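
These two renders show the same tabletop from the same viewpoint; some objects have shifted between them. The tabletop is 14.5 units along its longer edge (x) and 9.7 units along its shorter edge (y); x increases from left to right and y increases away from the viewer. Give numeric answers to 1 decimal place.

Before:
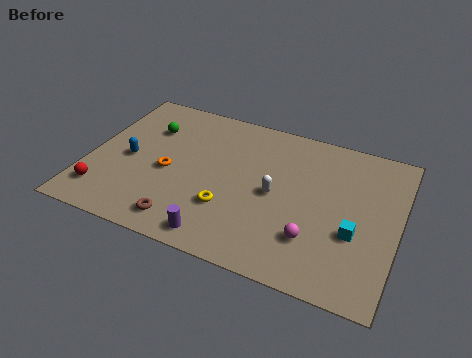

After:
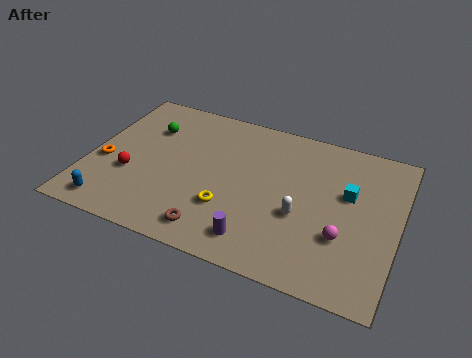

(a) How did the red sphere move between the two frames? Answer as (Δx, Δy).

(1.1, 1.6)

The red sphere was at about (1.0, 1.9) and moved to about (2.1, 3.5).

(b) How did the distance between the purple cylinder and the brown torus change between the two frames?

+0.3

They were about 1.7 units apart before and 2.0 after — 0.3 units further apart.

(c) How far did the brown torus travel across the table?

1.4

The brown torus moved from about (4.9, 1.4) to (6.3, 1.4), a distance of √(1.4² + 0.0²) ≈ 1.4.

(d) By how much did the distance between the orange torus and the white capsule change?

+4.3

The distance was about 5.0 in the first image and 9.3 in the second, so they moved 4.3 units further apart.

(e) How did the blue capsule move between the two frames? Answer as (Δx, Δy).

(-0.4, -3.3)

From the two frames, the blue capsule sits at roughly (1.9, 4.5) before and (1.5, 1.2) after.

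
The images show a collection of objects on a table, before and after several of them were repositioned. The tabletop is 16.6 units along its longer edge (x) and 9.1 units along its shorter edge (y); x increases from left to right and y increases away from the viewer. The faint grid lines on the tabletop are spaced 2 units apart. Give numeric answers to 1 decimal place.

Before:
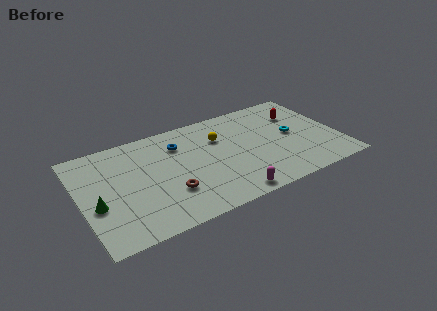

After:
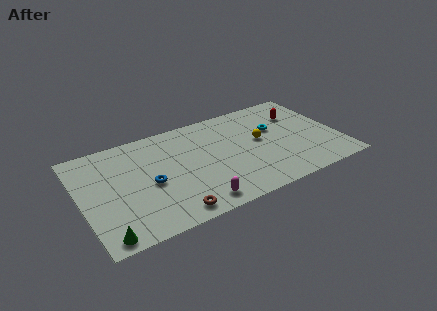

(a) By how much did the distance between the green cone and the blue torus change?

-1.9

They were about 6.4 units apart before and 4.5 after — 1.9 units closer together.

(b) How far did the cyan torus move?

1.4

The cyan torus was near (13.7, 4.7) before and (12.7, 5.7) after, so it travelled √(1.0² + 1.0²) ≈ 1.4 units.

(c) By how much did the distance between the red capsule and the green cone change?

+0.6

The distance was about 13.8 in the first image and 14.4 in the second, so they moved 0.6 units further apart.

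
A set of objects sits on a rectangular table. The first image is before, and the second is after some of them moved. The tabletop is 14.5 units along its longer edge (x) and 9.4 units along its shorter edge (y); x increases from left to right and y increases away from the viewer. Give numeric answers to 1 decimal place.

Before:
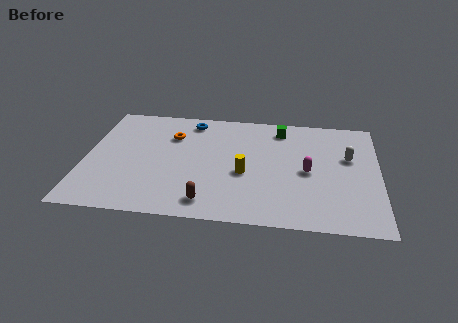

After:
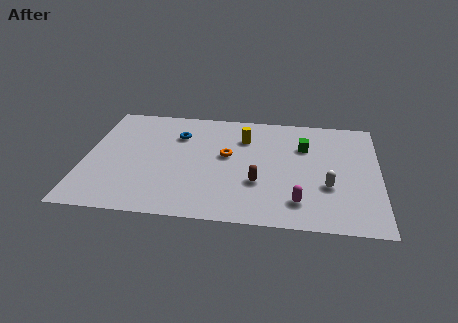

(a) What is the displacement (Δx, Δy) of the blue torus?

(-0.6, -1.3)

From the two frames, the blue torus sits at roughly (5.1, 8.1) before and (4.5, 6.8) after.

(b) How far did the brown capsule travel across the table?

3.0

The brown capsule was near (6.2, 1.4) before and (8.6, 3.2) after, so it travelled √(2.4² + 1.8²) ≈ 3.0 units.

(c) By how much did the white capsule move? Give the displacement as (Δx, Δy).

(-1.0, -2.5)

From the two frames, the white capsule sits at roughly (13.0, 5.8) before and (12.0, 3.3) after.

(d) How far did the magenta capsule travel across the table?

2.5

The magenta capsule moved from about (11.0, 4.4) to (10.6, 1.9), a distance of √(0.4² + 2.5²) ≈ 2.5.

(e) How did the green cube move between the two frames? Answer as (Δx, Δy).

(1.2, -1.4)

The green cube was at about (9.6, 7.9) and moved to about (10.8, 6.5).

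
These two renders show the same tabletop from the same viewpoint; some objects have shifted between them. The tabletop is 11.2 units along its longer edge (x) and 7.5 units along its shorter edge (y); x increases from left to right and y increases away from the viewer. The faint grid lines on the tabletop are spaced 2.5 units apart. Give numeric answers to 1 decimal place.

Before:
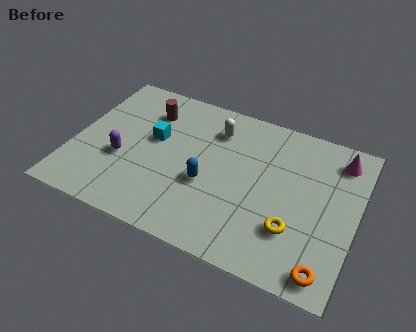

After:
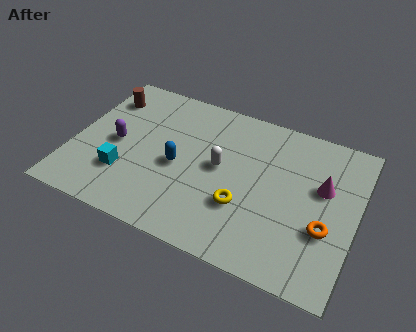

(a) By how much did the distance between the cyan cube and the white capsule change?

+1.3

Before: roughly 2.7 units apart; after: 4.0. That's 1.3 units further apart.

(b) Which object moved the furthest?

the cyan cube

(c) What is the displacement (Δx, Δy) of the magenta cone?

(-0.5, -1.6)

The magenta cone was at about (10.3, 6.2) and moved to about (9.8, 4.6).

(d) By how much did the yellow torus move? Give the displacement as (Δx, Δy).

(-2.0, 0.3)

From the two frames, the yellow torus sits at roughly (8.9, 2.2) before and (6.9, 2.5) after.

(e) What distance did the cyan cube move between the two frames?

2.4

The cyan cube moved from about (3.1, 4.4) to (2.2, 2.2), a distance of √(0.9² + 2.2²) ≈ 2.4.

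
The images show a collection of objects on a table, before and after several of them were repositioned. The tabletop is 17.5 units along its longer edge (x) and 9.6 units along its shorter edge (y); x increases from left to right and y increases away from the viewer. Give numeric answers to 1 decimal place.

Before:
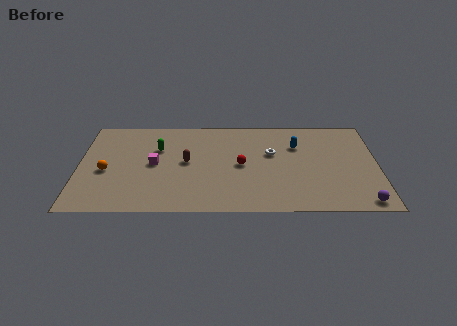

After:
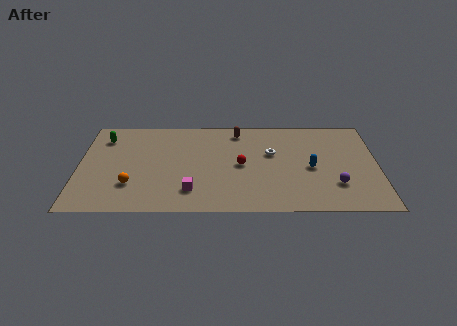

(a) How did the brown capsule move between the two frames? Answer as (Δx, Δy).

(3.0, 3.2)

The brown capsule was at about (6.3, 5.0) and moved to about (9.3, 8.2).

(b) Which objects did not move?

the red sphere and the white torus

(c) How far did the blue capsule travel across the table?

2.4

The blue capsule was near (12.8, 6.7) before and (13.6, 4.4) after, so it travelled √(0.8² + 2.3²) ≈ 2.4 units.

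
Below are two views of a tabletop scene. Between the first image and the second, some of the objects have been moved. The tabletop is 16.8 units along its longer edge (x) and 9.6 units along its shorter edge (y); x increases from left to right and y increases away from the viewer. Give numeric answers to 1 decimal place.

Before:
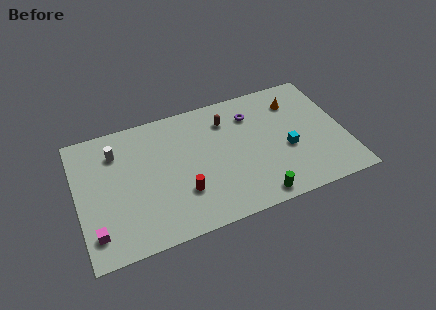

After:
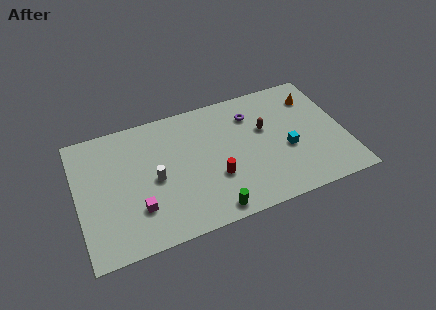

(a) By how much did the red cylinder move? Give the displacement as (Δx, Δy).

(2.1, 0.4)

The red cylinder started near (6.4, 2.9) and ended near (8.5, 3.3).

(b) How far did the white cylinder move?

3.6

The white cylinder was near (2.6, 7.3) before and (4.8, 4.5) after, so it travelled √(2.2² + 2.8²) ≈ 3.6 units.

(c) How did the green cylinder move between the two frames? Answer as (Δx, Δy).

(-2.8, 0.0)

From the two frames, the green cylinder sits at roughly (10.8, 1.0) before and (8.0, 1.0) after.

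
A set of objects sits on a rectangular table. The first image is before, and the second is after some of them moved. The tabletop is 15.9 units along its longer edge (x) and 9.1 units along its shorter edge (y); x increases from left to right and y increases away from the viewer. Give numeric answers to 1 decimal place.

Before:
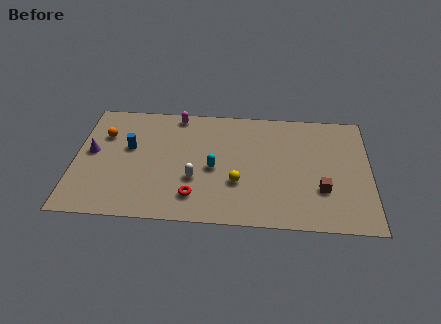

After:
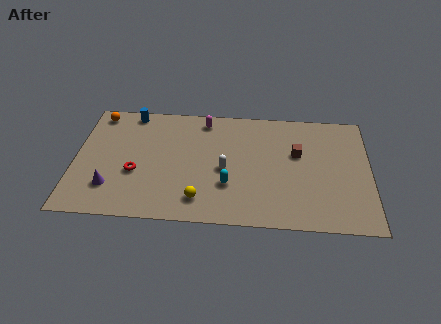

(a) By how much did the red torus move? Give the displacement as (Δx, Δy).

(-3.2, 1.6)

The red torus started near (6.5, 1.9) and ended near (3.3, 3.5).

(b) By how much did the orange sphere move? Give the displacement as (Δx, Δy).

(-0.4, 1.7)

The orange sphere started near (1.5, 6.3) and ended near (1.1, 8.0).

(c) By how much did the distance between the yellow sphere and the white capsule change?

+0.4

Before: roughly 2.3 units apart; after: 2.7. That's 0.4 units further apart.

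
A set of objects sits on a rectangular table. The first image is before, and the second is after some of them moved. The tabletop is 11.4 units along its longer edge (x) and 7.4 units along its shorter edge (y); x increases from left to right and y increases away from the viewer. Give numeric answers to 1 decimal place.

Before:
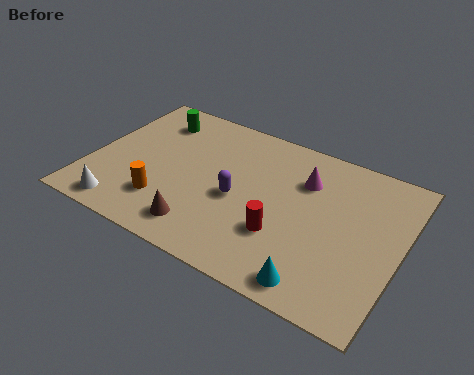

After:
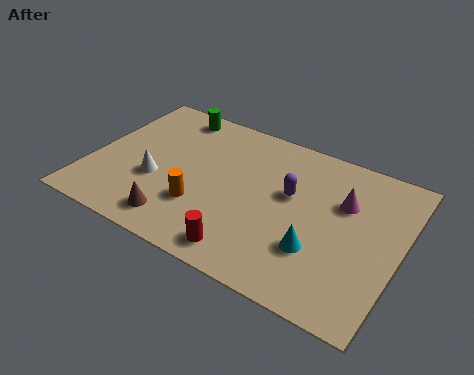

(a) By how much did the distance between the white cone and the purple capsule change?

+0.5

The distance was about 4.6 in the first image and 5.1 in the second, so they moved 0.5 units further apart.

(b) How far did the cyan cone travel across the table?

1.4

The cyan cone was near (8.8, 0.9) before and (8.6, 2.3) after, so it travelled √(0.2² + 1.4²) ≈ 1.4 units.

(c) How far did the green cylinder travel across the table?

0.8

From (1.9, 5.9) to (2.5, 6.5), the green cylinder covered √(0.6² + 0.6²) ≈ 0.8 units.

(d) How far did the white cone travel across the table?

2.1

From (1.6, 0.9) to (2.5, 2.8), the white cone covered √(0.9² + 1.9²) ≈ 2.1 units.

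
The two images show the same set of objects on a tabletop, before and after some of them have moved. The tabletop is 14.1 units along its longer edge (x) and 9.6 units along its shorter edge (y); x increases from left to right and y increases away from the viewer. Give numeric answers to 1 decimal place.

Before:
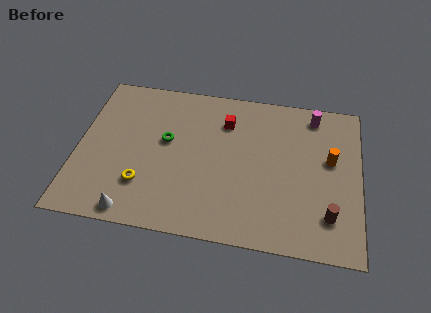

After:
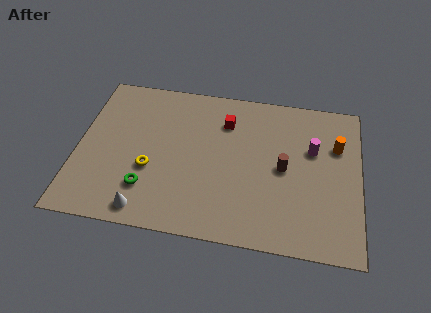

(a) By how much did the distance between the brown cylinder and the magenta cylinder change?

-4.2

They were about 6.2 units apart before and 2.0 after — 4.2 units closer together.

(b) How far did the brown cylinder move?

3.4

From (12.6, 2.2) to (10.3, 4.7), the brown cylinder covered √(2.3² + 2.5²) ≈ 3.4 units.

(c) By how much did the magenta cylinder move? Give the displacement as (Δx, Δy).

(0.0, -2.2)

From the two frames, the magenta cylinder sits at roughly (11.7, 8.3) before and (11.7, 6.1) after.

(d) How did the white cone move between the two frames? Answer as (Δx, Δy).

(0.6, 0.2)

From the two frames, the white cone sits at roughly (3.0, 0.9) before and (3.6, 1.1) after.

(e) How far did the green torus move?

3.2

The green torus was near (4.4, 5.5) before and (3.6, 2.4) after, so it travelled √(0.8² + 3.1²) ≈ 3.2 units.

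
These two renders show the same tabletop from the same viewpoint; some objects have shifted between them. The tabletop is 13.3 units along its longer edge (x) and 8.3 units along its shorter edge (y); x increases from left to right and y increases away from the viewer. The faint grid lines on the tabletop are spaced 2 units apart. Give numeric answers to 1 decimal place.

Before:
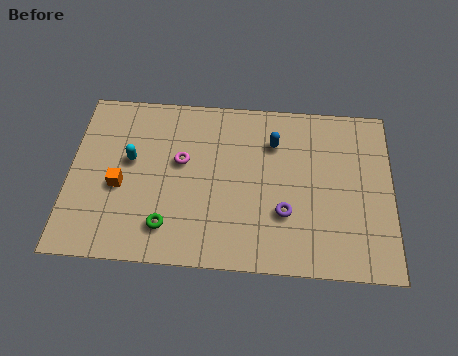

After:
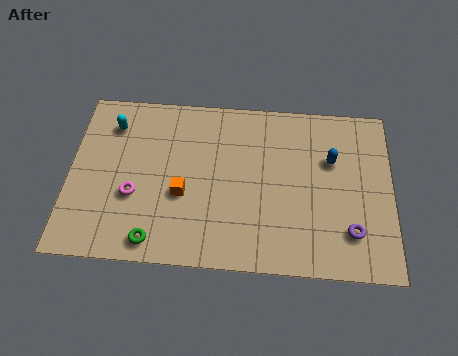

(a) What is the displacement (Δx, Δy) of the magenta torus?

(-1.9, -1.8)

The magenta torus started near (4.6, 4.9) and ended near (2.7, 3.1).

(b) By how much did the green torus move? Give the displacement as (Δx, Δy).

(-0.5, -0.7)

From the two frames, the green torus sits at roughly (4.1, 1.7) before and (3.6, 1.0) after.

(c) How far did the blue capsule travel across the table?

2.5

From (8.4, 6.1) to (10.8, 5.4), the blue capsule covered √(2.4² + 0.7²) ≈ 2.5 units.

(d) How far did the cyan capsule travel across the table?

1.9

The cyan capsule was near (2.5, 4.8) before and (1.7, 6.5) after, so it travelled √(0.8² + 1.7²) ≈ 1.9 units.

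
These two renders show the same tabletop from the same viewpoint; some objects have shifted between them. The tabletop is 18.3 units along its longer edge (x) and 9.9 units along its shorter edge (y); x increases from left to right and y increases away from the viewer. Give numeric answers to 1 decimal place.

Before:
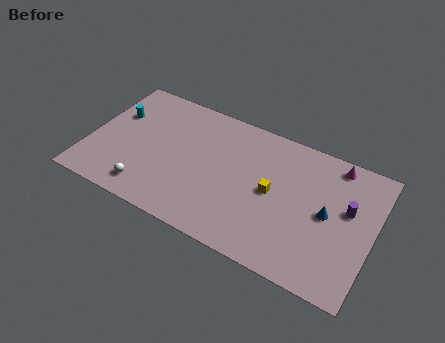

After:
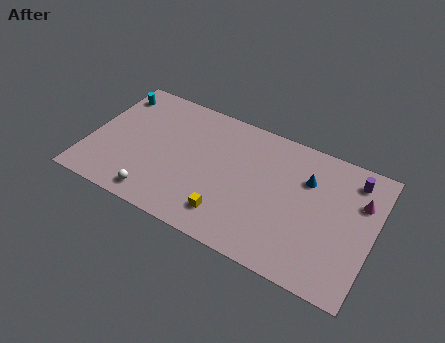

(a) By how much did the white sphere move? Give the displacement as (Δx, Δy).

(0.6, -0.3)

The white sphere started near (4.2, 1.6) and ended near (4.8, 1.3).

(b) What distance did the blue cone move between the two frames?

2.4

The blue cone moved from about (15.4, 5.0) to (13.9, 6.9), a distance of √(1.5² + 1.9²) ≈ 2.4.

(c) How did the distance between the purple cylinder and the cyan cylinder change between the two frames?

+0.5

Before: roughly 15.2 units apart; after: 15.7. That's 0.5 units further apart.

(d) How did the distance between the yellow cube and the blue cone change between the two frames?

+3.2

The distance was about 3.5 in the first image and 6.7 in the second, so they moved 3.2 units further apart.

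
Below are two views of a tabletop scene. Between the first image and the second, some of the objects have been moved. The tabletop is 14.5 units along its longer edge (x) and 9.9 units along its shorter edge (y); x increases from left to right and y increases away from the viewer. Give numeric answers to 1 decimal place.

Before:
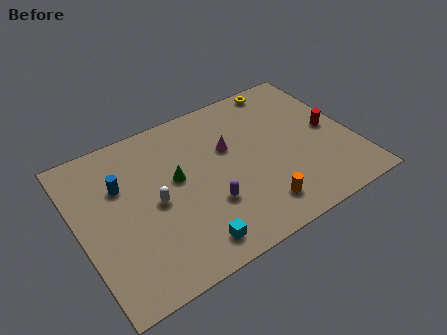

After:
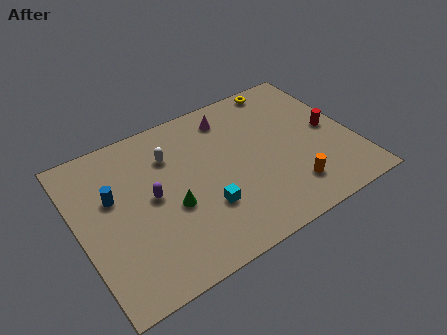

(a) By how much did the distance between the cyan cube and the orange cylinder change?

+0.8

They were about 3.7 units apart before and 4.5 after — 0.8 units further apart.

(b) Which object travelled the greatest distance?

the purple capsule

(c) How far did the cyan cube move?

2.0

From (5.2, 1.4) to (6.3, 3.1), the cyan cube covered √(1.1² + 1.7²) ≈ 2.0 units.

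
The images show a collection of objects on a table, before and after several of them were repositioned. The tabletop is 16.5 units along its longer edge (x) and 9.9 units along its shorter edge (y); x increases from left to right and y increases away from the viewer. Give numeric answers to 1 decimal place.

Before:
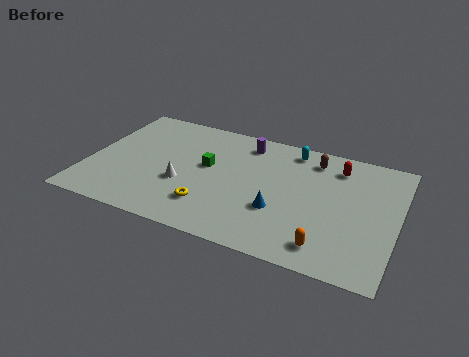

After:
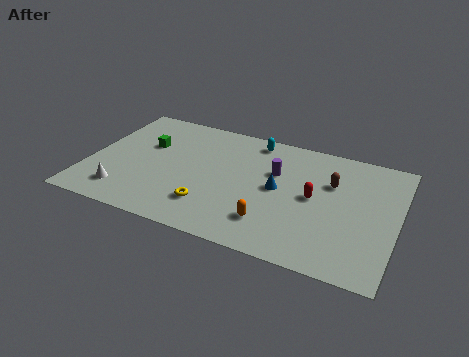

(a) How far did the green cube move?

3.5

The green cube was near (6.3, 5.6) before and (2.9, 6.3) after, so it travelled √(3.4² + 0.7²) ≈ 3.5 units.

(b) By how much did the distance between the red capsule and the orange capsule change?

-3.0

The distance was about 6.4 in the first image and 3.4 in the second, so they moved 3.0 units closer together.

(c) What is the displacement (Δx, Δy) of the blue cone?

(-0.2, 1.7)

From the two frames, the blue cone sits at roughly (10.4, 3.4) before and (10.2, 5.1) after.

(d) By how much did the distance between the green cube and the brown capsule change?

+3.9

They were about 6.1 units apart before and 10.0 after — 3.9 units further apart.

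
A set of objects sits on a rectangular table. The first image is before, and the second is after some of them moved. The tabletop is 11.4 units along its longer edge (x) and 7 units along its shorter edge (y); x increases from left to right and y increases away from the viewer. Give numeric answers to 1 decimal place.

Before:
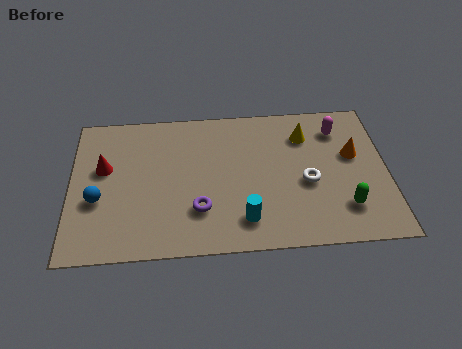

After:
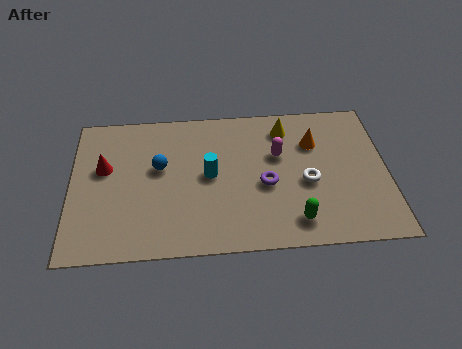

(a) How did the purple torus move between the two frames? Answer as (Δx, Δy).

(2.4, 1.0)

The purple torus started near (4.6, 2.0) and ended near (7.0, 3.0).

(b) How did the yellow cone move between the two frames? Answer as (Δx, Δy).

(-0.7, 0.4)

The yellow cone started near (8.5, 5.3) and ended near (7.8, 5.7).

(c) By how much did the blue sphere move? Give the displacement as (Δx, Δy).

(2.2, 1.4)

The blue sphere started near (1.0, 2.7) and ended near (3.2, 4.1).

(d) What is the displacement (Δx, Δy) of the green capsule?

(-1.8, -0.5)

From the two frames, the green capsule sits at roughly (9.8, 1.7) before and (8.0, 1.2) after.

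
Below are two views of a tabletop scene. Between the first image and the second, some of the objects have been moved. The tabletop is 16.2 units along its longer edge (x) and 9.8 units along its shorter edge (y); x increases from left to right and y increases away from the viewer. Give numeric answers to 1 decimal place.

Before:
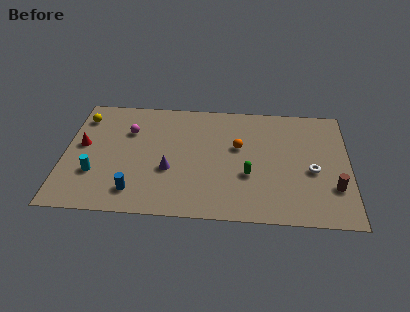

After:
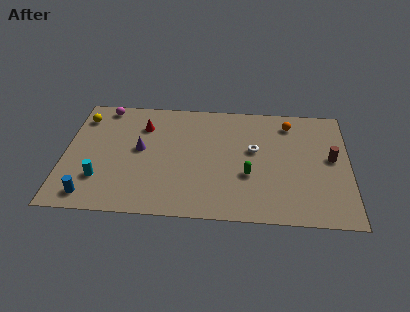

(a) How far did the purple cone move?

2.3

From (6.0, 3.7) to (4.3, 5.3), the purple cone covered √(1.7² + 1.6²) ≈ 2.3 units.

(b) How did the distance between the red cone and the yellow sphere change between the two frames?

+1.1

They were about 2.4 units apart before and 3.5 after — 1.1 units further apart.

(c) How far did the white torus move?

3.6

From (14.1, 4.2) to (10.8, 5.7), the white torus covered √(3.3² + 1.5²) ≈ 3.6 units.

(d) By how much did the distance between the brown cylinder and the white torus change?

+2.6

The distance was about 1.8 in the first image and 4.4 in the second, so they moved 2.6 units further apart.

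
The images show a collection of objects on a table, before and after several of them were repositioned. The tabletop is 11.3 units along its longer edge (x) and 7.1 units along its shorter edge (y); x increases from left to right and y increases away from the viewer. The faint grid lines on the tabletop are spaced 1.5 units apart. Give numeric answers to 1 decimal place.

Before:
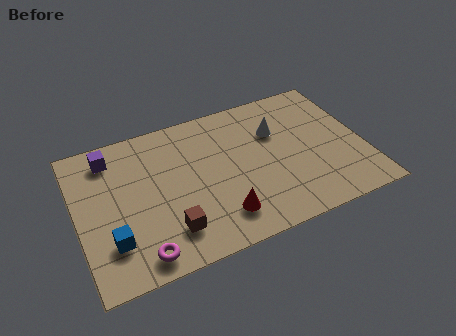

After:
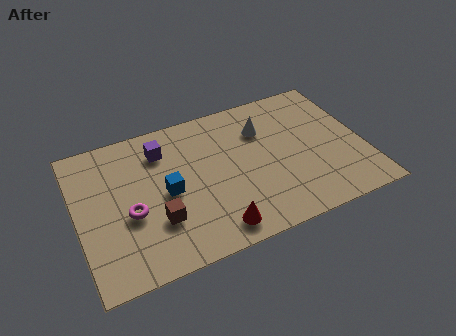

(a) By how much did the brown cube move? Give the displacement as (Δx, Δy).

(-0.4, 0.6)

From the two frames, the brown cube sits at roughly (3.4, 1.6) before and (3.0, 2.2) after.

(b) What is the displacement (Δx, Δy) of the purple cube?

(2.0, -0.4)

The purple cube was at about (1.5, 5.9) and moved to about (3.5, 5.5).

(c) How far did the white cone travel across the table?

0.6

The white cone moved from about (8.0, 4.8) to (7.5, 5.1), a distance of √(0.5² + 0.3²) ≈ 0.6.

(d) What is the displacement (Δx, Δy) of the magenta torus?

(-0.2, 2.0)

From the two frames, the magenta torus sits at roughly (2.2, 0.9) before and (2.0, 2.9) after.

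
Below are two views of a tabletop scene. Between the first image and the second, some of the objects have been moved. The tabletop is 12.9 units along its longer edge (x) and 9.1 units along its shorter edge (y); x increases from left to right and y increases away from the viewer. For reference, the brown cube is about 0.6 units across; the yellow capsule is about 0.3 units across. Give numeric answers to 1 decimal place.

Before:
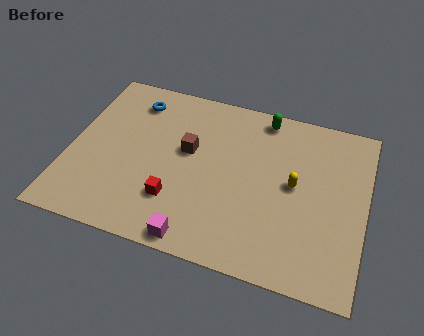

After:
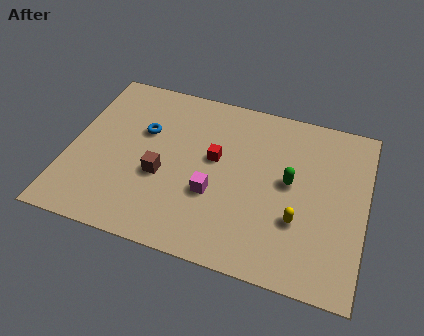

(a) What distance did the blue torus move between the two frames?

1.7

The blue torus moved from about (2.5, 7.4) to (3.1, 5.8), a distance of √(0.6² + 1.6²) ≈ 1.7.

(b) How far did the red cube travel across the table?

3.1

The red cube moved from about (4.8, 2.5) to (6.3, 5.2), a distance of √(1.5² + 2.7²) ≈ 3.1.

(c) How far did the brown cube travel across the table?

2.0

The brown cube moved from about (5.1, 5.3) to (4.1, 3.6), a distance of √(1.0² + 1.7²) ≈ 2.0.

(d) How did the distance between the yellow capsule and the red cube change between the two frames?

-1.1

Before: roughly 5.5 units apart; after: 4.4. That's 1.1 units closer together.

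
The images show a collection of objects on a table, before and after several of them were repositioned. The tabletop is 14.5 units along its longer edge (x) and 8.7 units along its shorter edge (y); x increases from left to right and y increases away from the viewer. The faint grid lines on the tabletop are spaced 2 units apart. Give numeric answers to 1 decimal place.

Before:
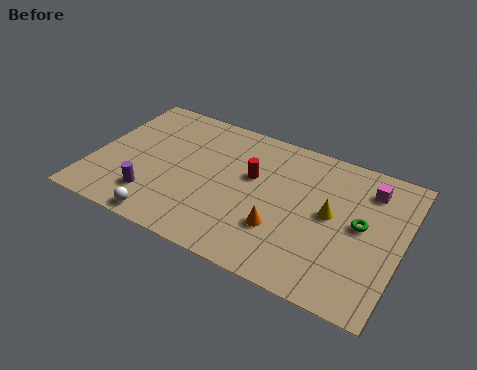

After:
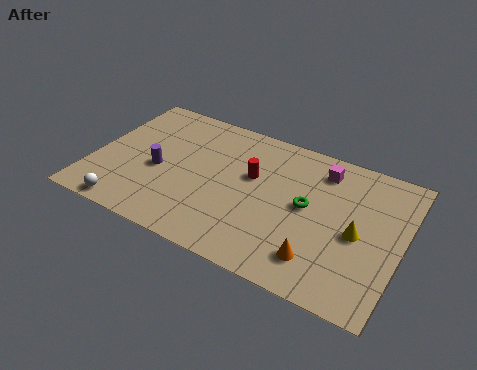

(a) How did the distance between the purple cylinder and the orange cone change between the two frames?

+2.1

Before: roughly 6.0 units apart; after: 8.1. That's 2.1 units further apart.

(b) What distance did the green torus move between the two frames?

2.5

The green torus moved from about (12.6, 4.6) to (10.1, 4.6), a distance of √(2.5² + 0.0²) ≈ 2.5.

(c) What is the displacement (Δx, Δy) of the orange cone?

(1.9, -0.9)

From the two frames, the orange cone sits at roughly (9.1, 2.7) before and (11.0, 1.8) after.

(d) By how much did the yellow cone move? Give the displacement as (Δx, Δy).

(1.3, -0.6)

From the two frames, the yellow cone sits at roughly (11.2, 4.6) before and (12.5, 4.0) after.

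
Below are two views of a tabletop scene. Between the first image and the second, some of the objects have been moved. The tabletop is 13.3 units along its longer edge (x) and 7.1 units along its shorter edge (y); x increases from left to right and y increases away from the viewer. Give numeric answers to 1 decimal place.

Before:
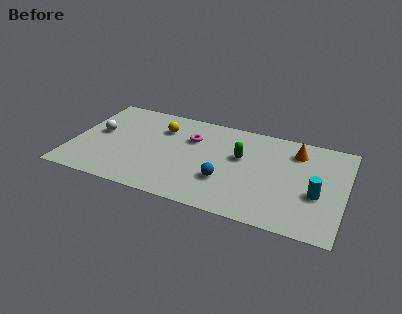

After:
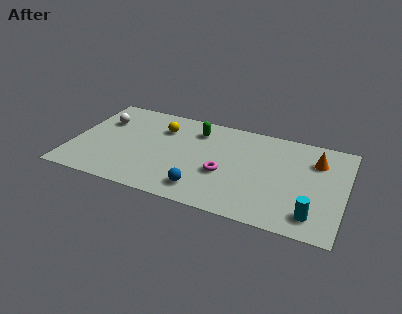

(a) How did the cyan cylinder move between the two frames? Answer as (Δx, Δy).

(-0.1, -1.5)

The cyan cylinder was at about (12.0, 2.8) and moved to about (11.9, 1.3).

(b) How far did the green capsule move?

2.6

From (8.2, 4.3) to (5.9, 5.6), the green capsule covered √(2.3² + 1.3²) ≈ 2.6 units.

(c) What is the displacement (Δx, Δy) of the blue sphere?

(-1.0, -1.0)

The blue sphere was at about (7.6, 2.3) and moved to about (6.6, 1.3).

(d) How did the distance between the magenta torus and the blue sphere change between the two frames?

-1.5

The distance was about 3.2 in the first image and 1.7 in the second, so they moved 1.5 units closer together.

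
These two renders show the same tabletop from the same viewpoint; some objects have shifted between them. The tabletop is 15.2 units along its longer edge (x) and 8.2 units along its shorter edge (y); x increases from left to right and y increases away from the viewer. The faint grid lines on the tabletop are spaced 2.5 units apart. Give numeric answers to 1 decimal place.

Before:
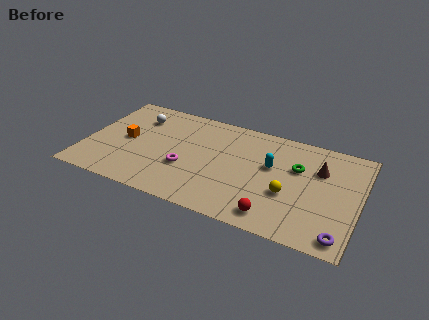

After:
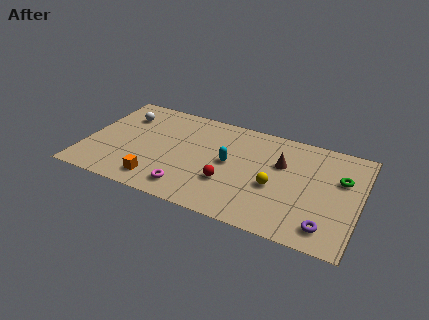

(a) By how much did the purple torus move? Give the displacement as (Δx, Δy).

(-0.8, 0.4)

The purple torus started near (14.4, 1.0) and ended near (13.6, 1.4).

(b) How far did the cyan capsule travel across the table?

2.4

The cyan capsule was near (10.3, 4.9) before and (8.0, 4.3) after, so it travelled √(2.3² + 0.6²) ≈ 2.4 units.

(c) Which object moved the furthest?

the orange cube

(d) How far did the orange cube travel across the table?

3.4

The orange cube moved from about (2.2, 4.1) to (4.3, 1.4), a distance of √(2.1² + 2.7²) ≈ 3.4.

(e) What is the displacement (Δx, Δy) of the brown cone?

(-2.1, -0.3)

The brown cone was at about (12.9, 5.6) and moved to about (10.8, 5.3).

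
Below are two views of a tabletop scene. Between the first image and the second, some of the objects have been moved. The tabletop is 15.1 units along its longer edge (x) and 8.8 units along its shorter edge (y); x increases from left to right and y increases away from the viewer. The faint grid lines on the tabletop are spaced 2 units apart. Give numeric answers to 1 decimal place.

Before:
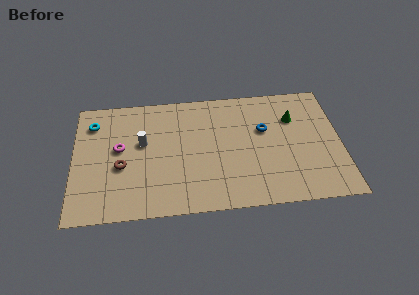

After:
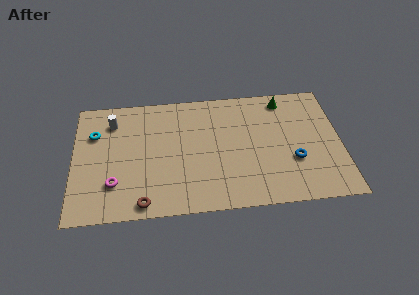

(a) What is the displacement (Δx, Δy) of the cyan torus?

(0.1, -0.8)

The cyan torus started near (1.1, 6.9) and ended near (1.2, 6.1).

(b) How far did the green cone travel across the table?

1.5

The green cone was near (12.5, 6.2) before and (12.0, 7.6) after, so it travelled √(0.5² + 1.4²) ≈ 1.5 units.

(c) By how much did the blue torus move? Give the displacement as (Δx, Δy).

(1.6, -2.4)

The blue torus was at about (10.8, 5.5) and moved to about (12.4, 3.1).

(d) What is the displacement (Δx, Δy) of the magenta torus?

(-0.3, -2.5)

The magenta torus was at about (2.6, 4.9) and moved to about (2.3, 2.4).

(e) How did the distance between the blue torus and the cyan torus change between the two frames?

+1.8

They were about 9.8 units apart before and 11.6 after — 1.8 units further apart.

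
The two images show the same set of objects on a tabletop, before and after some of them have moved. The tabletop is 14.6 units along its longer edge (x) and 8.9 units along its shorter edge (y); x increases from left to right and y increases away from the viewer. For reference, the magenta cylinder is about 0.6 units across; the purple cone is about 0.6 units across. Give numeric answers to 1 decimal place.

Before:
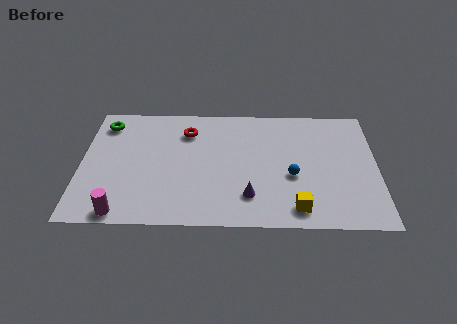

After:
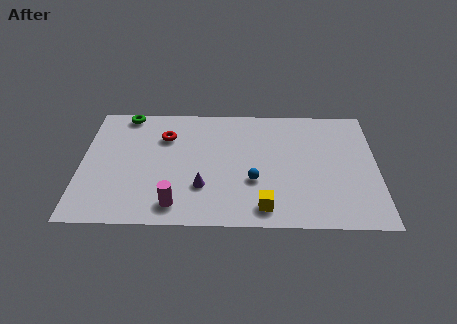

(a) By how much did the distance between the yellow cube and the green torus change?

-1.5

The distance was about 11.2 in the first image and 9.7 in the second, so they moved 1.5 units closer together.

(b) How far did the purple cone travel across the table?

2.4

The purple cone moved from about (8.3, 2.1) to (6.0, 2.7), a distance of √(2.3² + 0.6²) ≈ 2.4.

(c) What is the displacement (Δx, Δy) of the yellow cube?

(-1.6, 0.0)

From the two frames, the yellow cube sits at roughly (10.6, 1.3) before and (9.0, 1.3) after.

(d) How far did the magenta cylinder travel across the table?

2.7

The magenta cylinder was near (2.1, 0.8) before and (4.7, 1.4) after, so it travelled √(2.6² + 0.6²) ≈ 2.7 units.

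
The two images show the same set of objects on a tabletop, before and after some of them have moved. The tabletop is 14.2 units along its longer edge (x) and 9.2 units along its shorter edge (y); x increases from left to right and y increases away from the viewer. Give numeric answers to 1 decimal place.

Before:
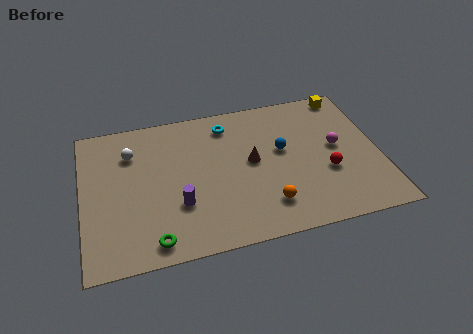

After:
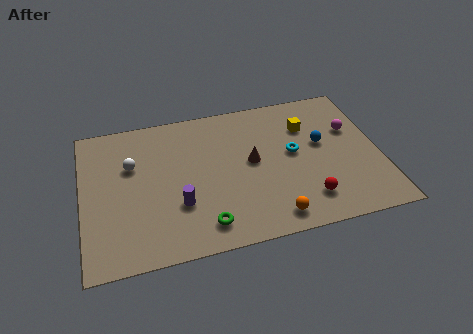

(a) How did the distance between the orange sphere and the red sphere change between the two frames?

-1.5

The distance was about 3.3 in the first image and 1.8 in the second, so they moved 1.5 units closer together.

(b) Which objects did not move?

the purple cylinder and the brown cone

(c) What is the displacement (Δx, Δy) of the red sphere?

(-1.1, -1.5)

The red sphere started near (11.6, 3.4) and ended near (10.5, 1.9).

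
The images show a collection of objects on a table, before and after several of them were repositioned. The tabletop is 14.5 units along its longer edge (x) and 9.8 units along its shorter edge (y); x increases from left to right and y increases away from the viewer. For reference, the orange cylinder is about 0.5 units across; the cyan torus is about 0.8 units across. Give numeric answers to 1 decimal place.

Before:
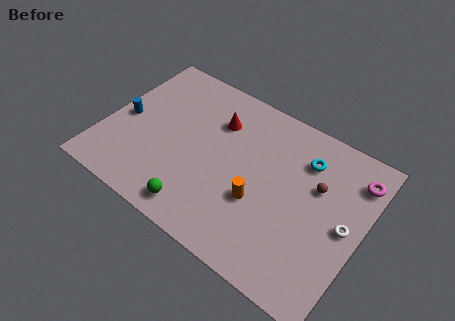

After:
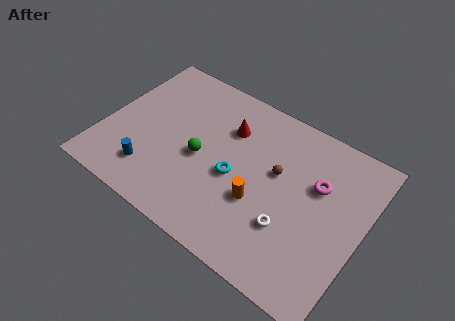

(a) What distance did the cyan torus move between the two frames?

4.6

From (10.9, 7.4) to (7.5, 4.3), the cyan torus covered √(3.4² + 3.1²) ≈ 4.6 units.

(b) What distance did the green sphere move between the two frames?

3.1

The green sphere was near (6.0, 1.3) before and (5.5, 4.4) after, so it travelled √(0.5² + 3.1²) ≈ 3.1 units.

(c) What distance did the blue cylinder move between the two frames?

3.3

The blue cylinder moved from about (1.0, 4.6) to (3.1, 2.1), a distance of √(2.1² + 2.5²) ≈ 3.3.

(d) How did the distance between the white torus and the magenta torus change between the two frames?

+0.4

They were about 3.0 units apart before and 3.4 after — 0.4 units further apart.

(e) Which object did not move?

the orange cylinder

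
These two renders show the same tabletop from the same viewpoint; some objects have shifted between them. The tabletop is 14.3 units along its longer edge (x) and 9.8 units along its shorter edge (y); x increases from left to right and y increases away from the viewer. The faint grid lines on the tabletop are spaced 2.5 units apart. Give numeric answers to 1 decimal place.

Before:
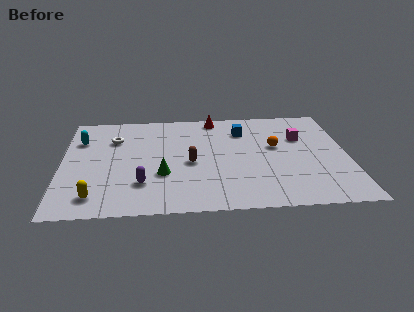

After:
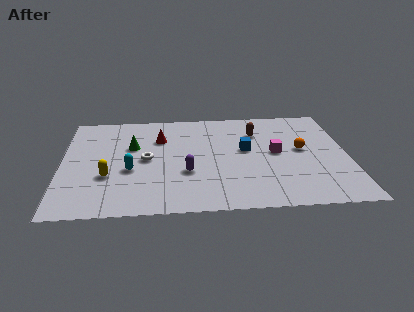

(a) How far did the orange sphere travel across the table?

1.4

The orange sphere was near (10.7, 5.7) before and (12.0, 5.3) after, so it travelled √(1.3² + 0.4²) ≈ 1.4 units.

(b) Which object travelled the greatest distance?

the brown capsule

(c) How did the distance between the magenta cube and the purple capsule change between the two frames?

-4.1

They were about 8.9 units apart before and 4.8 after — 4.1 units closer together.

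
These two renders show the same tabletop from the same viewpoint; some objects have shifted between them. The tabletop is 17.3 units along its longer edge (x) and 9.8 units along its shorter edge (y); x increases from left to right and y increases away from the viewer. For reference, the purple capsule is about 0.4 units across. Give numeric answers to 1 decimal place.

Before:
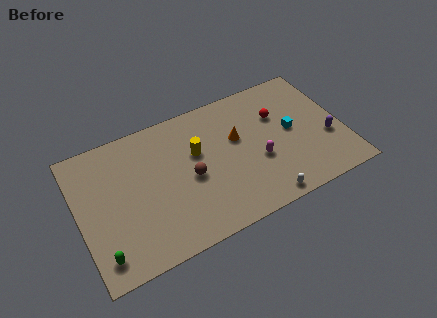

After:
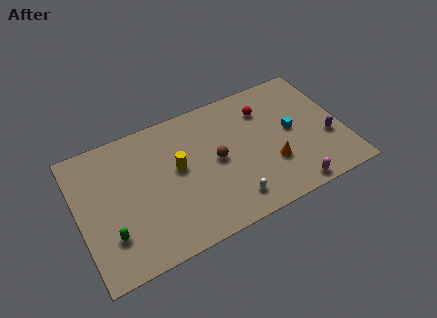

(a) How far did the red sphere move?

1.1

From (13.3, 6.6) to (12.5, 7.4), the red sphere covered √(0.8² + 0.8²) ≈ 1.1 units.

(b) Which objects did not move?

the cyan cube and the purple capsule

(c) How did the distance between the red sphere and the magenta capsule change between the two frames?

+3.3

They were about 3.3 units apart before and 6.6 after — 3.3 units further apart.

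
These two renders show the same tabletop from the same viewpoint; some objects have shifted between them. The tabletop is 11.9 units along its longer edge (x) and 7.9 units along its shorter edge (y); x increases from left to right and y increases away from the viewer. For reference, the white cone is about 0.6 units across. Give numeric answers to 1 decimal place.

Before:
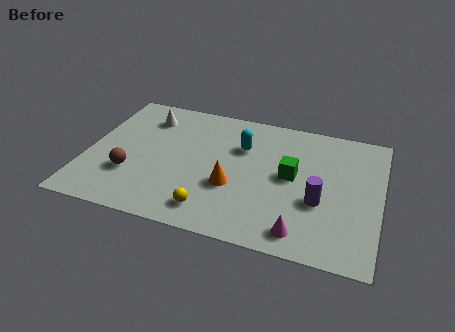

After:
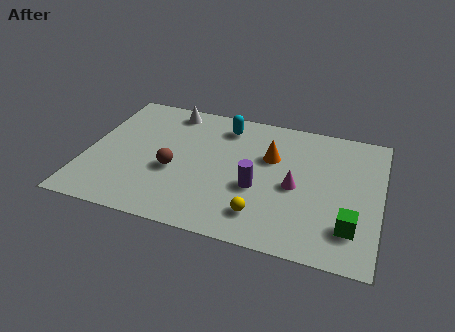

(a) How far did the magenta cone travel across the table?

2.5

From (8.9, 1.1) to (8.5, 3.6), the magenta cone covered √(0.4² + 2.5²) ≈ 2.5 units.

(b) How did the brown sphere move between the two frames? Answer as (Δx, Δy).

(1.7, 0.7)

The brown sphere started near (1.9, 2.5) and ended near (3.6, 3.2).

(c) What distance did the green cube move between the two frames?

3.4

The green cube was near (8.3, 4.2) before and (10.8, 1.9) after, so it travelled √(2.5² + 2.3²) ≈ 3.4 units.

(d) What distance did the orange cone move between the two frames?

2.6

The orange cone moved from about (6.0, 2.9) to (7.4, 5.1), a distance of √(1.4² + 2.2²) ≈ 2.6.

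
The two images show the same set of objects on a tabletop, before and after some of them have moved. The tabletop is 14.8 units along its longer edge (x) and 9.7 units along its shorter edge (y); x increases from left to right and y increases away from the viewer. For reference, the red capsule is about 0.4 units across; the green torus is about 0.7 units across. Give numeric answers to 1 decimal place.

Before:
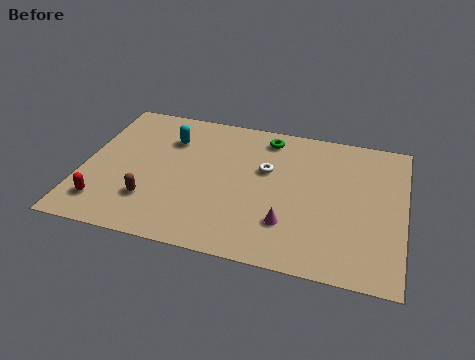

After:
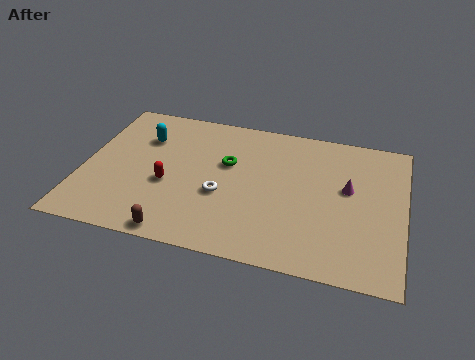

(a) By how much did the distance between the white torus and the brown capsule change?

-2.6

Before: roughly 6.1 units apart; after: 3.5. That's 2.6 units closer together.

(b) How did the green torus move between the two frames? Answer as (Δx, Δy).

(-1.7, -2.3)

The green torus was at about (8.3, 8.3) and moved to about (6.6, 6.0).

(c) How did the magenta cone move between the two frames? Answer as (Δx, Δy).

(2.6, 3.0)

The magenta cone started near (9.6, 2.6) and ended near (12.2, 5.6).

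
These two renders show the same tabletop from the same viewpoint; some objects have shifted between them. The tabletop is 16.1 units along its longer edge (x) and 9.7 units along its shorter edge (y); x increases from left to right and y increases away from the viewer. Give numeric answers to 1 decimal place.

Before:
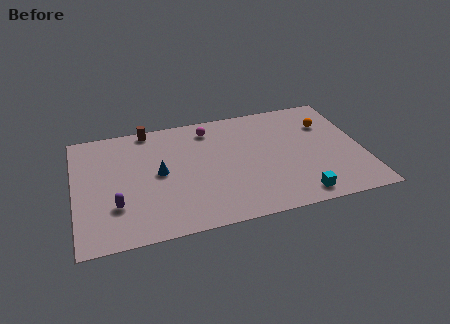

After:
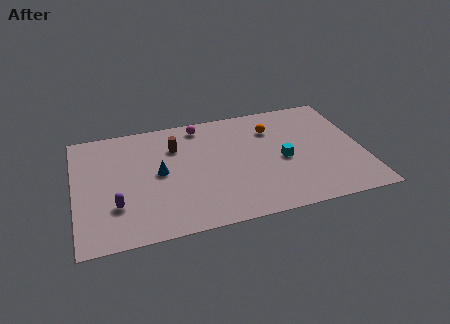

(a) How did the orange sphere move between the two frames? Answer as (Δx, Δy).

(-3.1, 0.3)

The orange sphere was at about (14.3, 6.9) and moved to about (11.2, 7.2).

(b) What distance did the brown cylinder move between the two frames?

2.4

The brown cylinder was near (4.3, 8.9) before and (5.7, 7.0) after, so it travelled √(1.4² + 1.9²) ≈ 2.4 units.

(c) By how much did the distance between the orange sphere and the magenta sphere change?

-2.5

Before: roughly 6.7 units apart; after: 4.2. That's 2.5 units closer together.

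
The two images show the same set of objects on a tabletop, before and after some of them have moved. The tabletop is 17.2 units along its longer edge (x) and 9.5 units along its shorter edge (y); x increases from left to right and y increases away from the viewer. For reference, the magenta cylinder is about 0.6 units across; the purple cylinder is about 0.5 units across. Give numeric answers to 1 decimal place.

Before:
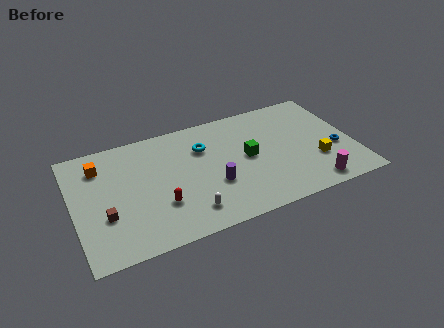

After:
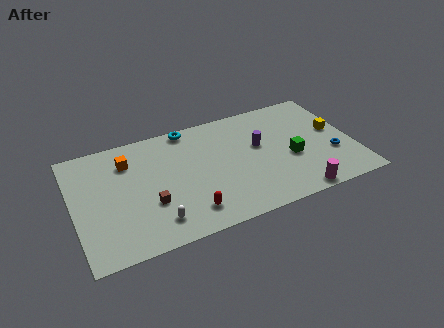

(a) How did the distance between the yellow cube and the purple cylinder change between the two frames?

-1.7

Before: roughly 6.4 units apart; after: 4.7. That's 1.7 units closer together.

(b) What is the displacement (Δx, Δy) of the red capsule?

(1.6, -1.2)

From the two frames, the red capsule sits at roughly (5.1, 3.0) before and (6.7, 1.8) after.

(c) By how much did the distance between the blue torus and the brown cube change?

-3.0

Before: roughly 14.3 units apart; after: 11.3. That's 3.0 units closer together.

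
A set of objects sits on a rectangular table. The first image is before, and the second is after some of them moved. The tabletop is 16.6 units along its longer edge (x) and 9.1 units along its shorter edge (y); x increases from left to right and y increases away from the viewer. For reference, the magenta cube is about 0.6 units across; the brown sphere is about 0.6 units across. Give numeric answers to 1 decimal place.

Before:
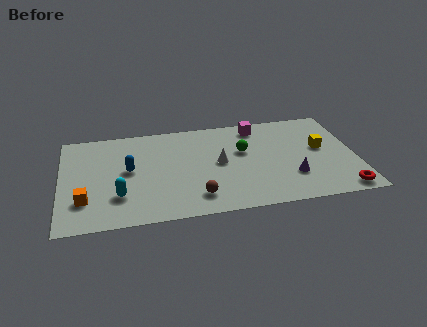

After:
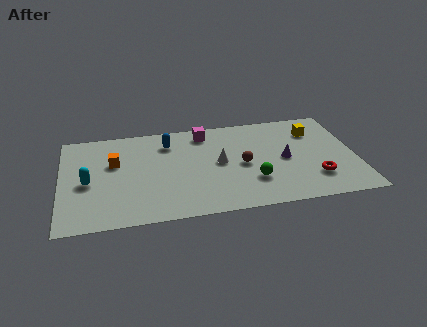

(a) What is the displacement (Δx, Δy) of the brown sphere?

(2.7, 2.5)

The brown sphere was at about (7.5, 1.8) and moved to about (10.2, 4.3).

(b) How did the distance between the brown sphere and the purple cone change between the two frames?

-3.1

They were about 5.5 units apart before and 2.4 after — 3.1 units closer together.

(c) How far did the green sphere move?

2.9

From (10.3, 5.6) to (10.7, 2.7), the green sphere covered √(0.4² + 2.9²) ≈ 2.9 units.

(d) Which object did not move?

the white cone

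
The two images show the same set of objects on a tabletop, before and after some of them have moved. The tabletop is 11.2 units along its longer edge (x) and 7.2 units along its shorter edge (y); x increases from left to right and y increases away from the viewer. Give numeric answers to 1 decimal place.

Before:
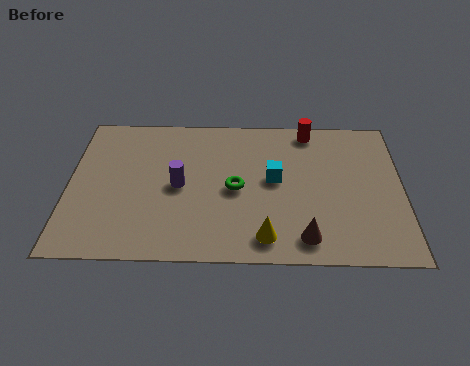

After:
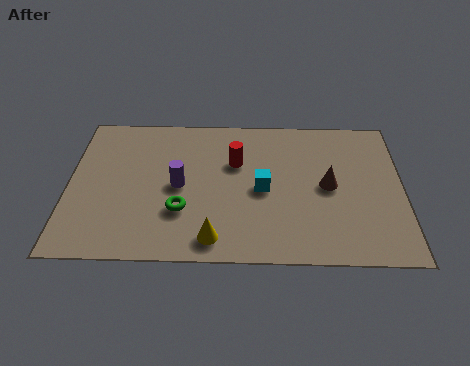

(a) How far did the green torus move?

2.1

The green torus moved from about (5.6, 3.4) to (3.8, 2.3), a distance of √(1.8² + 1.1²) ≈ 2.1.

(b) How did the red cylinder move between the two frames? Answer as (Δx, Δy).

(-2.5, -1.7)

The red cylinder started near (8.1, 6.4) and ended near (5.6, 4.7).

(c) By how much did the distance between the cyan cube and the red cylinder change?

-1.2

They were about 2.8 units apart before and 1.6 after — 1.2 units closer together.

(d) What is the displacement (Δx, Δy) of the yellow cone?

(-1.7, -0.1)

The yellow cone started near (6.6, 1.1) and ended near (4.9, 1.0).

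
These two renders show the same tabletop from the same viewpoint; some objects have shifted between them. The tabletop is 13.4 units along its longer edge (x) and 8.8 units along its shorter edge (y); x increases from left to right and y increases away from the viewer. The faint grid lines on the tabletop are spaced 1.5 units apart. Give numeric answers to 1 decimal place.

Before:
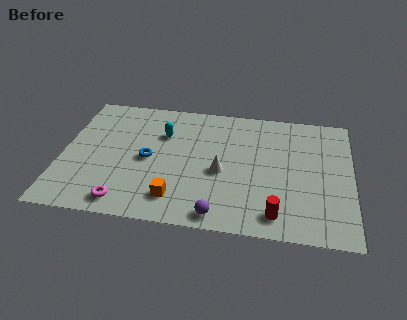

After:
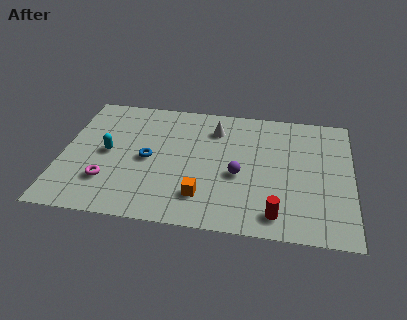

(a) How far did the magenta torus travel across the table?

1.6

From (3.1, 1.1) to (2.2, 2.4), the magenta torus covered √(0.9² + 1.3²) ≈ 1.6 units.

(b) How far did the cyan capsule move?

3.0

The cyan capsule was near (4.6, 6.1) before and (2.1, 4.4) after, so it travelled √(2.5² + 1.7²) ≈ 3.0 units.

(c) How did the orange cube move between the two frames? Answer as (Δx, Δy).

(1.2, 0.3)

From the two frames, the orange cube sits at roughly (5.4, 1.7) before and (6.6, 2.0) after.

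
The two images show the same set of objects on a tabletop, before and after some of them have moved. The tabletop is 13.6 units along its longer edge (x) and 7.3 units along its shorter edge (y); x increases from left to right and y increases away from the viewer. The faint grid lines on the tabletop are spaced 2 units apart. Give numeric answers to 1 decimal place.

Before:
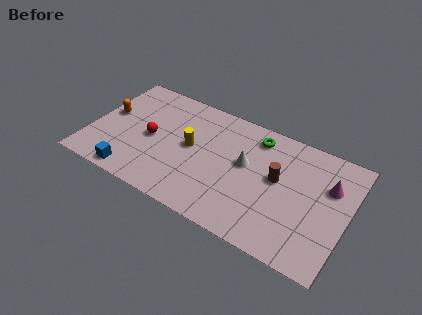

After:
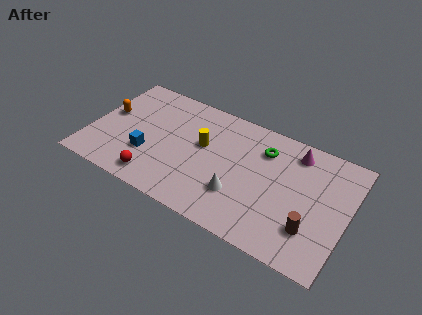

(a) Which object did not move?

the orange capsule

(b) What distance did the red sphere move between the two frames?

2.5

From (3.2, 3.5) to (3.8, 1.1), the red sphere covered √(0.6² + 2.4²) ≈ 2.5 units.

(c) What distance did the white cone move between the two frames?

2.0

The white cone was near (8.2, 4.2) before and (8.1, 2.2) after, so it travelled √(0.1² + 2.0²) ≈ 2.0 units.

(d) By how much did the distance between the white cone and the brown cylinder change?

+2.1

The distance was about 1.7 in the first image and 3.8 in the second, so they moved 2.1 units further apart.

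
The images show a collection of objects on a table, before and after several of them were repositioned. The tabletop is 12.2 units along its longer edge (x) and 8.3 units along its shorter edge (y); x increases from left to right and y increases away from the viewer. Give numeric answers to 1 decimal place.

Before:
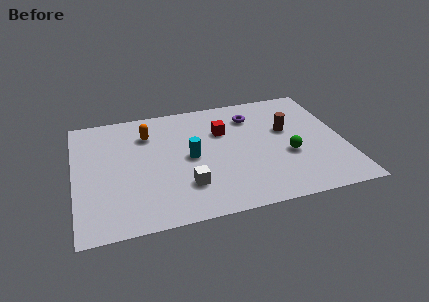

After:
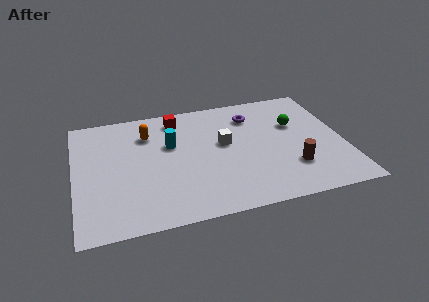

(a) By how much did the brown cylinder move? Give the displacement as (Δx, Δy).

(0.0, -2.7)

The brown cylinder was at about (9.7, 5.0) and moved to about (9.7, 2.3).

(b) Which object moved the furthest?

the white cube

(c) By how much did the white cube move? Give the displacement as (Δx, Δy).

(1.9, 2.5)

From the two frames, the white cube sits at roughly (4.9, 2.2) before and (6.8, 4.7) after.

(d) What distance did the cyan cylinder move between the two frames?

1.4

The cyan cylinder moved from about (5.2, 4.1) to (4.4, 5.2), a distance of √(0.8² + 1.1²) ≈ 1.4.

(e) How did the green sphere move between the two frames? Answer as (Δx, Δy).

(0.5, 2.1)

The green sphere was at about (9.6, 3.2) and moved to about (10.1, 5.3).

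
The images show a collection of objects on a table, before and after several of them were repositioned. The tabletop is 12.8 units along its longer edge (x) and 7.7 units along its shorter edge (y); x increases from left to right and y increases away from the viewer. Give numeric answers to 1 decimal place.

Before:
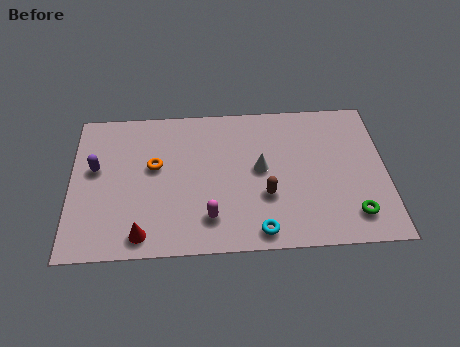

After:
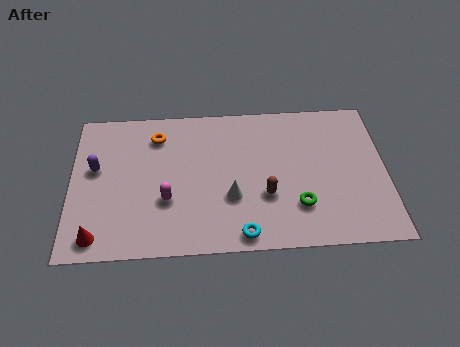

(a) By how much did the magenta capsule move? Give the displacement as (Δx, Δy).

(-1.7, 1.0)

The magenta capsule was at about (5.6, 1.7) and moved to about (3.9, 2.7).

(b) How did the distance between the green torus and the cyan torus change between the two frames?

-1.2

Before: roughly 3.8 units apart; after: 2.6. That's 1.2 units closer together.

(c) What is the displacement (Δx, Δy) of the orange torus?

(0.1, 1.6)

From the two frames, the orange torus sits at roughly (3.4, 4.5) before and (3.5, 6.1) after.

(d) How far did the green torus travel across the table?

2.3

The green torus moved from about (11.4, 1.5) to (9.2, 2.1), a distance of √(2.2² + 0.6²) ≈ 2.3.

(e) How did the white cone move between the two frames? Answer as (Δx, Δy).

(-1.2, -1.4)

The white cone was at about (7.7, 4.1) and moved to about (6.5, 2.7).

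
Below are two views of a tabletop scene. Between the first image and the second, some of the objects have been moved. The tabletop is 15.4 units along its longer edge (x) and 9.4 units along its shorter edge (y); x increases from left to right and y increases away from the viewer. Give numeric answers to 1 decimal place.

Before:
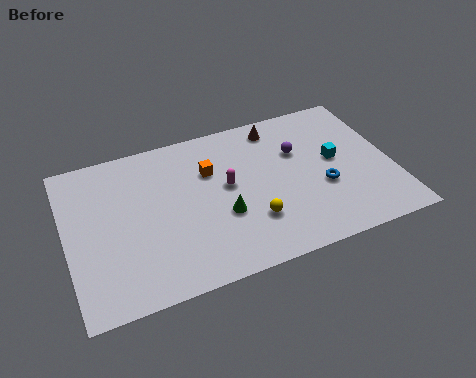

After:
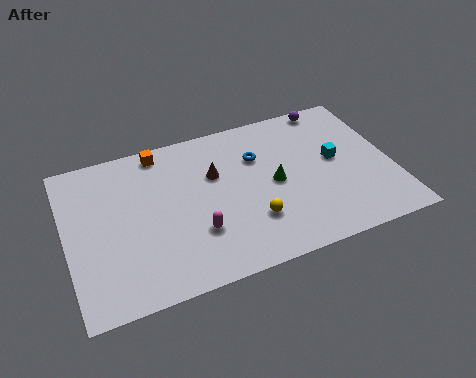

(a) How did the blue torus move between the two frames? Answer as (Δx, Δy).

(-2.8, 2.9)

The blue torus was at about (12.0, 3.6) and moved to about (9.2, 6.5).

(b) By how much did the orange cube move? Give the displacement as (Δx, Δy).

(-2.2, 2.0)

The orange cube was at about (6.9, 6.4) and moved to about (4.7, 8.4).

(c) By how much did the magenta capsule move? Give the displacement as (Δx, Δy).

(-1.7, -2.3)

The magenta capsule started near (7.6, 5.2) and ended near (5.9, 2.9).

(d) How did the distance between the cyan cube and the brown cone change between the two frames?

+1.9

Before: roughly 3.9 units apart; after: 5.8. That's 1.9 units further apart.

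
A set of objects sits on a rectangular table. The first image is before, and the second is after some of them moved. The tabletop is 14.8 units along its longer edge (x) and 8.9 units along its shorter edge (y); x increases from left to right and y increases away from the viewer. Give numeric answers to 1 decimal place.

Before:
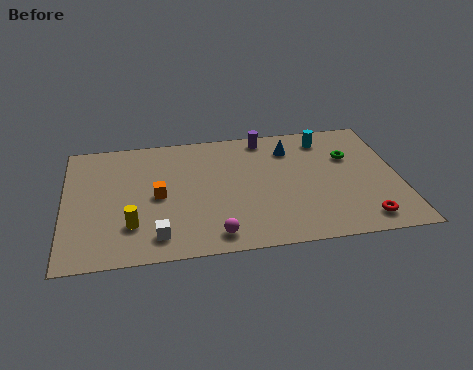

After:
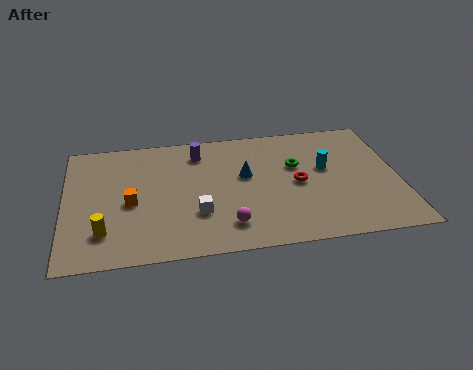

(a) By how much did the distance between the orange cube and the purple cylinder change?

-1.6

They were about 6.1 units apart before and 4.5 after — 1.6 units closer together.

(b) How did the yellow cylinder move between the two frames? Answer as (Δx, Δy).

(-1.2, -0.3)

The yellow cylinder was at about (2.9, 2.4) and moved to about (1.7, 2.1).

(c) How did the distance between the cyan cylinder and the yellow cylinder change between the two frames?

+0.3

The distance was about 10.1 in the first image and 10.4 in the second, so they moved 0.3 units further apart.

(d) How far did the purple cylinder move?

3.1

From (9.0, 7.9) to (6.0, 7.2), the purple cylinder covered √(3.0² + 0.7²) ≈ 3.1 units.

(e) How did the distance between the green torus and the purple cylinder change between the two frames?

+0.4

They were about 4.2 units apart before and 4.6 after — 0.4 units further apart.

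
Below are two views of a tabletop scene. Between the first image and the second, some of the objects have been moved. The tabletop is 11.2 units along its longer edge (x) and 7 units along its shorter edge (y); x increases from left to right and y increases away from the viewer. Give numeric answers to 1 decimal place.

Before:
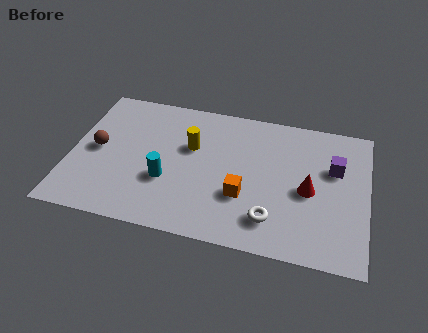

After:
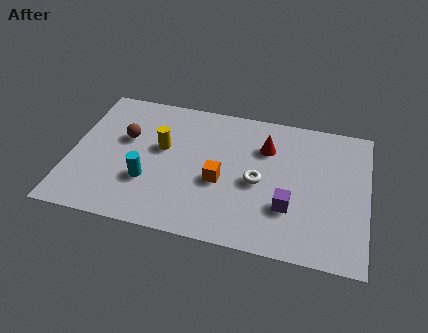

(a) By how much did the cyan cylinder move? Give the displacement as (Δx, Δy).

(-0.7, -0.2)

From the two frames, the cyan cylinder sits at roughly (3.7, 2.5) before and (3.0, 2.3) after.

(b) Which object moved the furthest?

the purple cube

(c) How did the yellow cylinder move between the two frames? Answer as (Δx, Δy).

(-1.1, -0.3)

The yellow cylinder started near (4.5, 4.4) and ended near (3.4, 4.1).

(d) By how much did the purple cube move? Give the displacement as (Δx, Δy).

(-1.6, -2.3)

The purple cube was at about (9.9, 4.5) and moved to about (8.3, 2.2).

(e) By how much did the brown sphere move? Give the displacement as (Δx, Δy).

(1.0, 0.8)

From the two frames, the brown sphere sits at roughly (1.0, 3.5) before and (2.0, 4.3) after.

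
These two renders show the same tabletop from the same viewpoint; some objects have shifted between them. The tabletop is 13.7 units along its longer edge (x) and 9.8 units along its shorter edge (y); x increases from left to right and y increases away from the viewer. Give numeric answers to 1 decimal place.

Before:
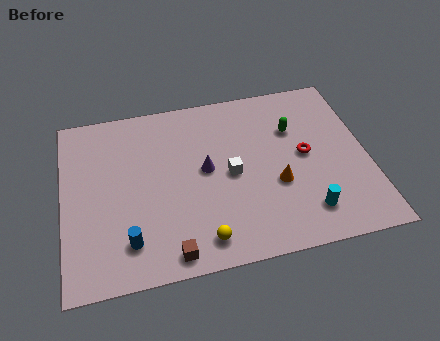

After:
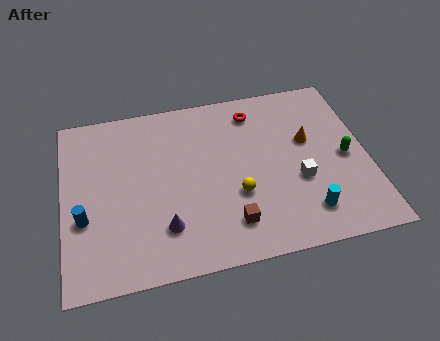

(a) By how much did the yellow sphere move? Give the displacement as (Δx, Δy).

(1.7, 2.1)

The yellow sphere started near (6.0, 1.4) and ended near (7.7, 3.5).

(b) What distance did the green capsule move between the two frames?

3.0

From (10.5, 6.7) to (12.7, 4.6), the green capsule covered √(2.2² + 2.1²) ≈ 3.0 units.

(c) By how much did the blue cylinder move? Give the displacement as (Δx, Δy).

(-1.9, 1.6)

The blue cylinder started near (2.8, 2.0) and ended near (0.9, 3.6).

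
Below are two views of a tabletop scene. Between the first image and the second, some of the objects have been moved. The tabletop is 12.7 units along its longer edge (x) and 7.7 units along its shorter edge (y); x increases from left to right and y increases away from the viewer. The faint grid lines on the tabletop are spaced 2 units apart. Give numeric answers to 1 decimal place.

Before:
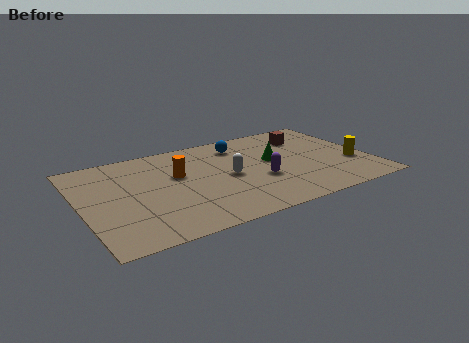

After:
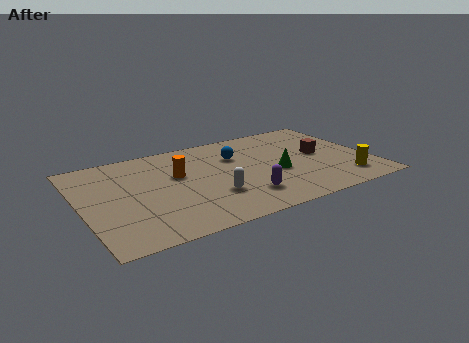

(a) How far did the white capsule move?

1.6

The white capsule moved from about (6.4, 3.7) to (5.5, 2.4), a distance of √(0.9² + 1.3²) ≈ 1.6.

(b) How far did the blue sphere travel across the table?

0.9

The blue sphere moved from about (7.3, 6.2) to (7.0, 5.3), a distance of √(0.3² + 0.9²) ≈ 0.9.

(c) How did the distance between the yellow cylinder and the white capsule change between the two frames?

+0.3

They were about 5.6 units apart before and 5.9 after — 0.3 units further apart.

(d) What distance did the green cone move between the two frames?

1.1

The green cone moved from about (8.5, 4.3) to (8.5, 3.2), a distance of √(0.0² + 1.1²) ≈ 1.1.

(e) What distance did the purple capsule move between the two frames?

1.4

The purple capsule moved from about (7.7, 2.9) to (6.8, 1.8), a distance of √(0.9² + 1.1²) ≈ 1.4.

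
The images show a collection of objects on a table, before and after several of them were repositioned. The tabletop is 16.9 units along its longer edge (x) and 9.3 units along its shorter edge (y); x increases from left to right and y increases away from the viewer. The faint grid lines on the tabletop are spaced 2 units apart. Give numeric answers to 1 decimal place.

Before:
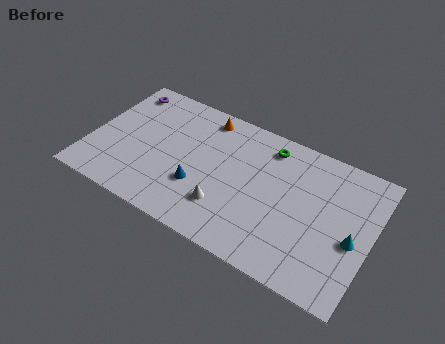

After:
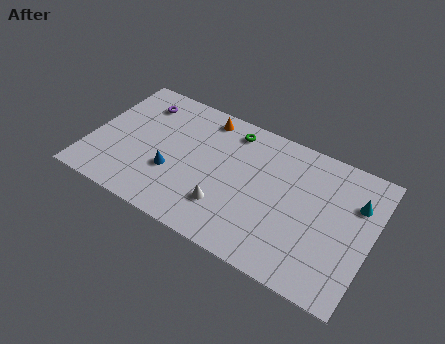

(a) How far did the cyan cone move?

2.5

The cyan cone moved from about (15.9, 4.0) to (15.8, 6.5), a distance of √(0.1² + 2.5²) ≈ 2.5.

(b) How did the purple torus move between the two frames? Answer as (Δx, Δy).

(1.2, -0.5)

From the two frames, the purple torus sits at roughly (1.3, 7.9) before and (2.5, 7.4) after.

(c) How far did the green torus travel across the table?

2.3

From (10.4, 7.8) to (8.1, 7.9), the green torus covered √(2.3² + 0.1²) ≈ 2.3 units.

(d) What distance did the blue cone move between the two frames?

1.7

From (6.8, 3.1) to (5.1, 3.3), the blue cone covered √(1.7² + 0.2²) ≈ 1.7 units.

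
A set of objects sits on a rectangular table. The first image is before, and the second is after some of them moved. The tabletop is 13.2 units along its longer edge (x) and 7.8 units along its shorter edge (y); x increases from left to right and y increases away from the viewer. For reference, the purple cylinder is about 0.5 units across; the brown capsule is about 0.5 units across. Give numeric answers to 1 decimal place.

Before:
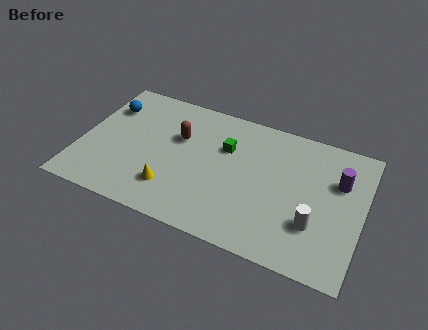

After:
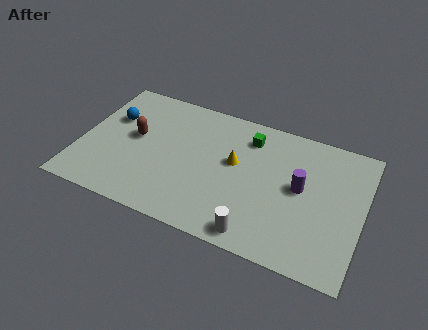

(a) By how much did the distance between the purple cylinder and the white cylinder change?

+0.8

Before: roughly 2.9 units apart; after: 3.7. That's 0.8 units further apart.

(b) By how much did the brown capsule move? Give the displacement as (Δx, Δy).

(-2.0, -0.7)

The brown capsule was at about (4.5, 5.0) and moved to about (2.5, 4.3).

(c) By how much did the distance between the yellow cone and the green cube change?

-2.2

They were about 4.0 units apart before and 1.8 after — 2.2 units closer together.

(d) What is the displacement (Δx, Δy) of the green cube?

(1.0, 1.0)

The green cube was at about (6.7, 5.2) and moved to about (7.7, 6.2).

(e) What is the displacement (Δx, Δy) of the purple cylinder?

(-1.7, -1.0)

The purple cylinder was at about (12.0, 5.2) and moved to about (10.3, 4.2).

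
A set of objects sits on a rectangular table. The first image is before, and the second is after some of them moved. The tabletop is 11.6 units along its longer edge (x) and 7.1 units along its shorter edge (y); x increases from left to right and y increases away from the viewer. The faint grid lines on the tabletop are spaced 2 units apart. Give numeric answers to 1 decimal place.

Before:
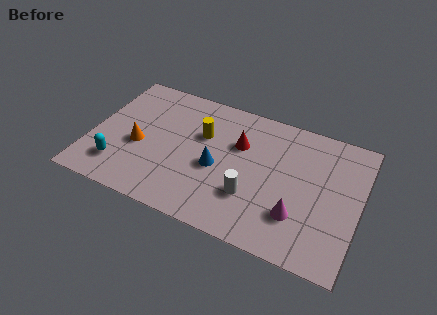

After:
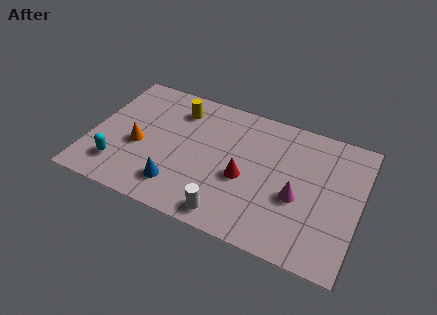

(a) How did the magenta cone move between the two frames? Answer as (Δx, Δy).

(-0.1, 0.9)

The magenta cone started near (9.1, 2.0) and ended near (9.0, 2.9).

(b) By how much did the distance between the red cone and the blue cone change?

+1.3

Before: roughly 1.8 units apart; after: 3.1. That's 1.3 units further apart.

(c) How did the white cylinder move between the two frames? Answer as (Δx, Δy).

(-0.8, -1.3)

The white cylinder started near (7.1, 2.2) and ended near (6.3, 0.9).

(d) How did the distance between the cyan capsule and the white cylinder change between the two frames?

-0.8

They were about 5.7 units apart before and 4.9 after — 0.8 units closer together.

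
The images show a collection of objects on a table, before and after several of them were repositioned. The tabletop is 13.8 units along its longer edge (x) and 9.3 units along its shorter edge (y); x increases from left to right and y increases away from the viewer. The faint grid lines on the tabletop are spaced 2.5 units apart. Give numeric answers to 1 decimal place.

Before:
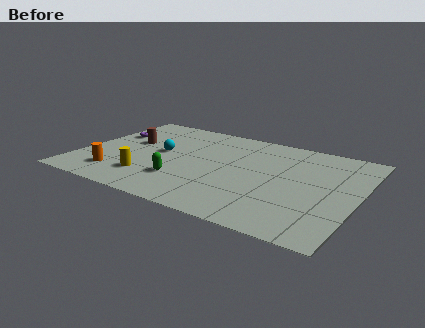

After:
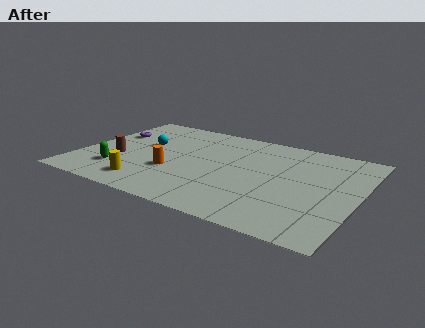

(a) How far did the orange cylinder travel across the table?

3.0

The orange cylinder moved from about (2.2, 1.9) to (4.8, 3.3), a distance of √(2.6² + 1.4²) ≈ 3.0.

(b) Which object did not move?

the purple torus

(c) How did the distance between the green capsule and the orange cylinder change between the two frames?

-0.5

The distance was about 3.3 in the first image and 2.8 in the second, so they moved 0.5 units closer together.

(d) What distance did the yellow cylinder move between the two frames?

0.6

From (3.8, 2.2) to (3.8, 1.6), the yellow cylinder covered √(0.0² + 0.6²) ≈ 0.6 units.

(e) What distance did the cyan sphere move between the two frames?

1.0

The cyan sphere moved from about (3.9, 5.0) to (3.0, 5.5), a distance of √(0.9² + 0.5²) ≈ 1.0.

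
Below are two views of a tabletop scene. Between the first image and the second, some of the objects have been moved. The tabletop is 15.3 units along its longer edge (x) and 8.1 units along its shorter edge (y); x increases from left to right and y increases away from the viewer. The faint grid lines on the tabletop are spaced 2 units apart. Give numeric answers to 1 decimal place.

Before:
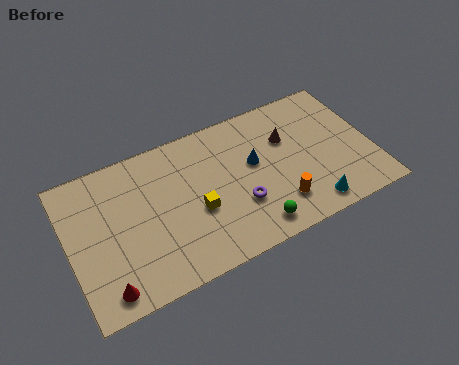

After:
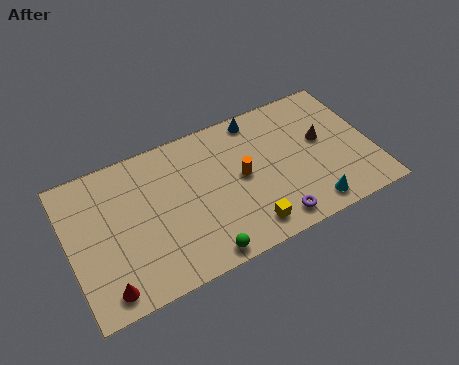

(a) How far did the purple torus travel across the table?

2.2

The purple torus was near (8.4, 2.7) before and (9.9, 1.1) after, so it travelled √(1.5² + 1.6²) ≈ 2.2 units.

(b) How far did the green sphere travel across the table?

2.7

From (8.9, 1.2) to (6.2, 0.8), the green sphere covered √(2.7² + 0.4²) ≈ 2.7 units.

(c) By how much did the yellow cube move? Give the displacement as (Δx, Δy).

(2.3, -2.0)

The yellow cube started near (6.3, 3.3) and ended near (8.6, 1.3).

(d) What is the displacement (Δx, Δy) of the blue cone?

(0.5, 2.5)

From the two frames, the blue cone sits at roughly (9.4, 4.7) before and (9.9, 7.2) after.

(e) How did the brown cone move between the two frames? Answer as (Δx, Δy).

(1.7, -0.8)

The brown cone started near (11.2, 5.4) and ended near (12.9, 4.6).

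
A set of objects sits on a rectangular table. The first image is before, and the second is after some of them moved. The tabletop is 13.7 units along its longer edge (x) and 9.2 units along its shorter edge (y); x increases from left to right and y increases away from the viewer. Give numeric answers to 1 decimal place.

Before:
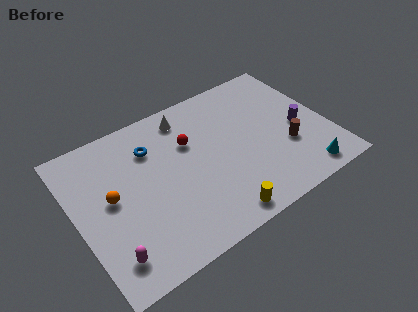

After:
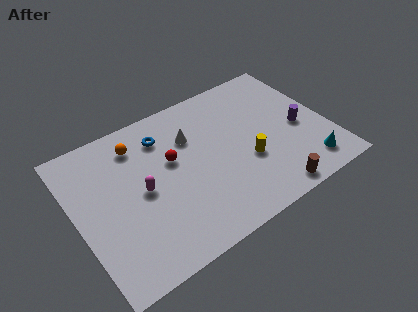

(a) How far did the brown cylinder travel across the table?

2.7

The brown cylinder was near (11.3, 3.2) before and (9.9, 0.9) after, so it travelled √(1.4² + 2.3²) ≈ 2.7 units.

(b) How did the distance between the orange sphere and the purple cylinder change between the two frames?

-1.2

The distance was about 10.3 in the first image and 9.1 in the second, so they moved 1.2 units closer together.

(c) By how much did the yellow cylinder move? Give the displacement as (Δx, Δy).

(2.1, 2.4)

The yellow cylinder was at about (7.0, 1.0) and moved to about (9.1, 3.4).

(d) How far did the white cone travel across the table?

1.4

From (6.5, 7.8) to (6.5, 6.4), the white cone covered √(0.0² + 1.4²) ≈ 1.4 units.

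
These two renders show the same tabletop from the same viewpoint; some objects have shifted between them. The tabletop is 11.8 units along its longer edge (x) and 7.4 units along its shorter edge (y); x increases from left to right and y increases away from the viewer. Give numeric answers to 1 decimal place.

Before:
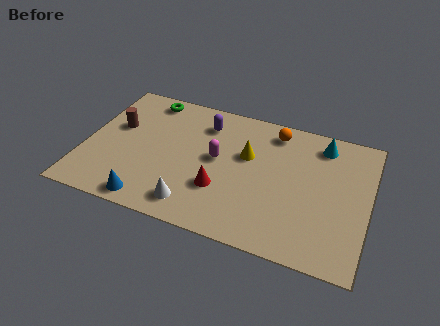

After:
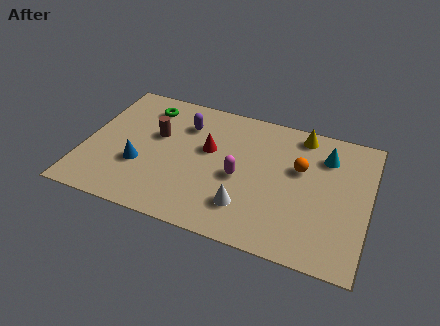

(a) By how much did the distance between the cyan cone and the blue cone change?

-0.5

The distance was about 8.6 in the first image and 8.1 in the second, so they moved 0.5 units closer together.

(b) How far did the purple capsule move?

0.9

From (4.8, 5.8) to (4.0, 5.5), the purple capsule covered √(0.8² + 0.3²) ≈ 0.9 units.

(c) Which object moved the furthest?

the yellow cone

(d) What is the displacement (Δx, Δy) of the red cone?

(-0.7, 2.0)

The red cone was at about (5.8, 2.4) and moved to about (5.1, 4.4).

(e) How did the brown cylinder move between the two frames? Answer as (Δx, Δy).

(1.7, 0.0)

The brown cylinder started near (1.2, 4.5) and ended near (2.9, 4.5).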